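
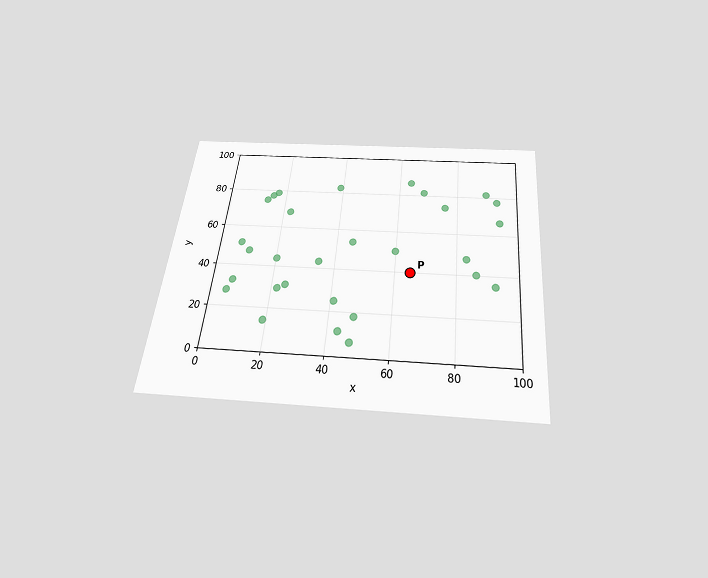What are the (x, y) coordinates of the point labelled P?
(65, 40)

The chart is tilted about 6° clockwise and viewed slightly from below. Following the gridlines from P to each axis, P sits at (65, 40).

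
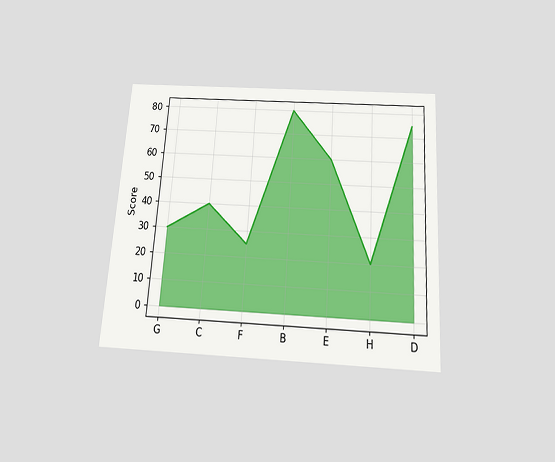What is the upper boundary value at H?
The chart is tilted about 4° clockwise and viewed slightly from below. At H the upper boundary is at 20.

20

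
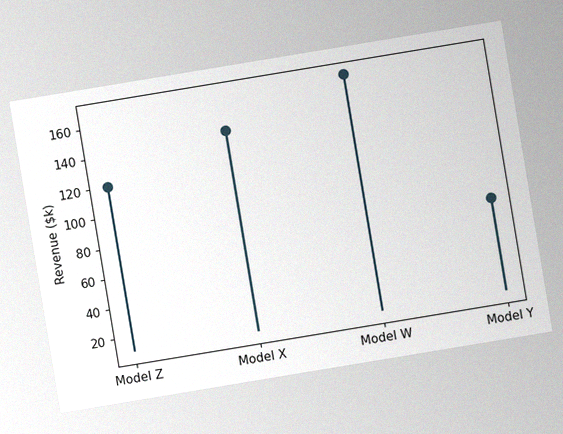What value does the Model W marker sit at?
$168k

The chart is tilted about 9° counter-clockwise, with some photo noise. The Model W marker sits at $168k.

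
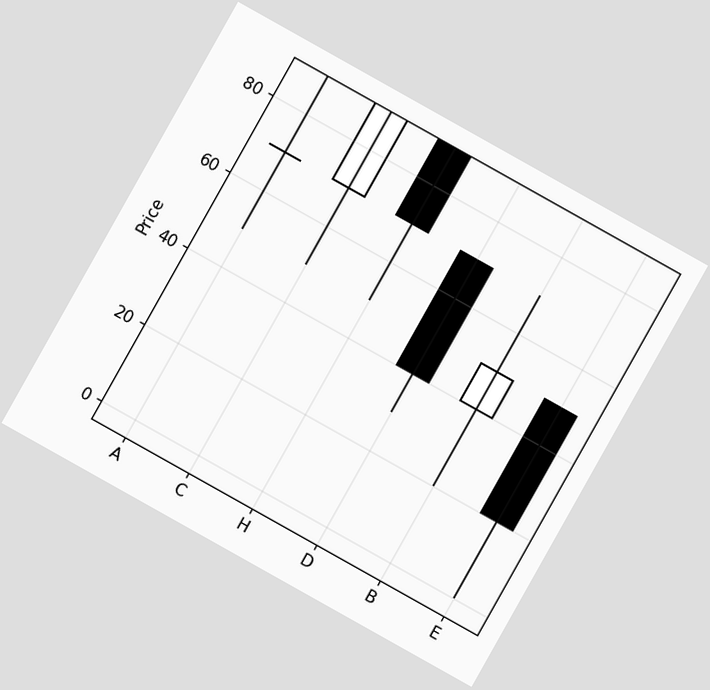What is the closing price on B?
50

The chart is tilted about 29° clockwise. The B candle closes at 50.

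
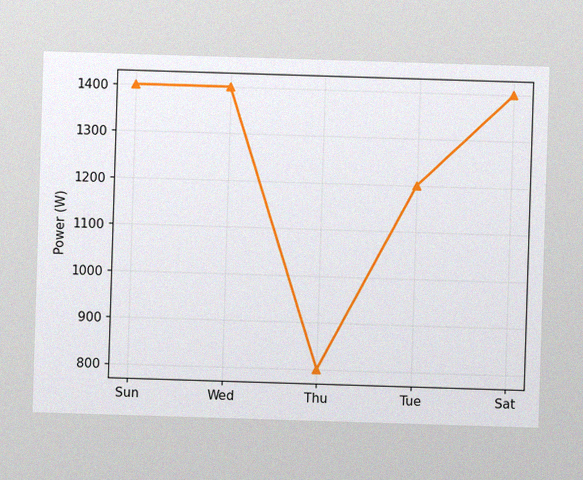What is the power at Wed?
The image has some photo noise and uneven lighting. At Wed, the line is at 1400W.

1400W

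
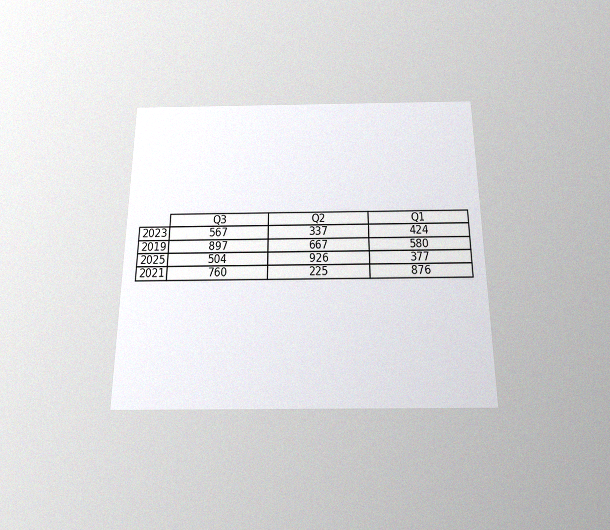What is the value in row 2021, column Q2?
The chart is viewed slightly from below, with some photo noise. The (2021, Q2) cell reads 225.

225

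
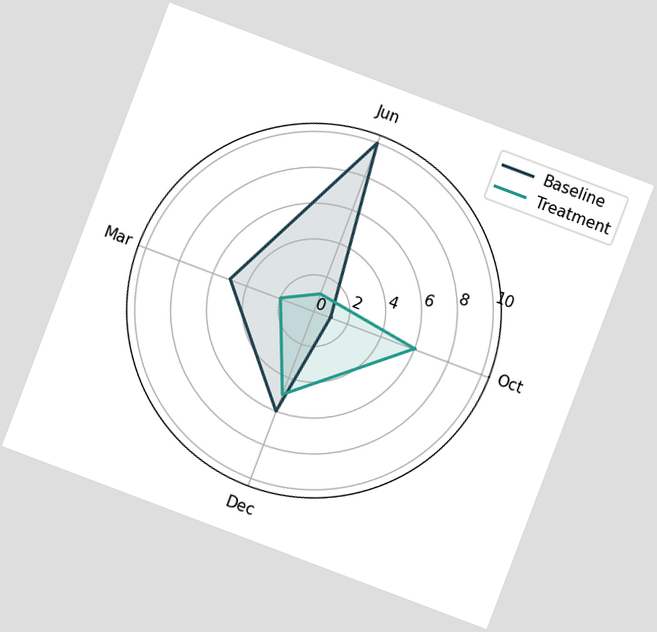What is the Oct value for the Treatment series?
6

The chart is tilted about 21° clockwise. On the Oct axis, Treatment reaches 6.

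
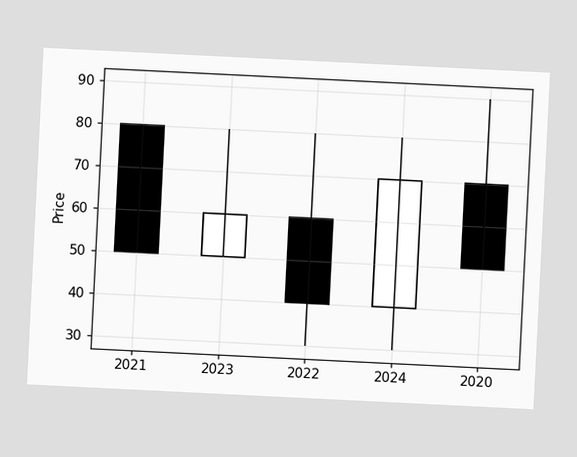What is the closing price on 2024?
The chart is tilted about 3° clockwise. The 2024 candle closes at 70.

70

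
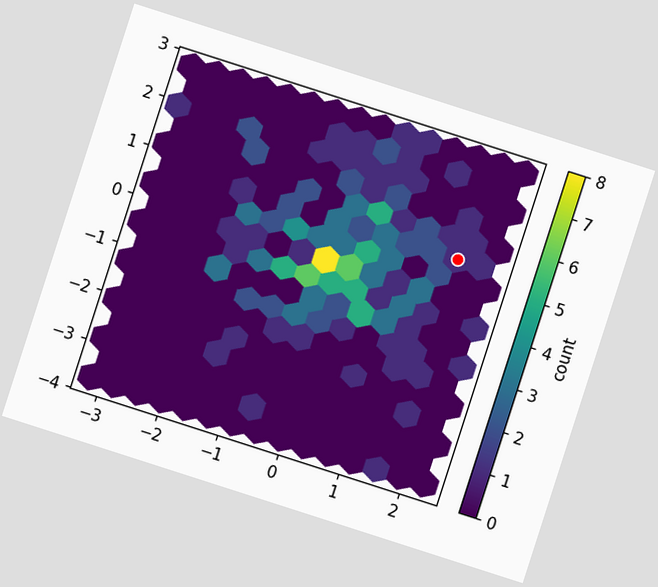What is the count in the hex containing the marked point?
1

The chart is tilted about 18° clockwise. The marked hex reads 1 on the colorbar.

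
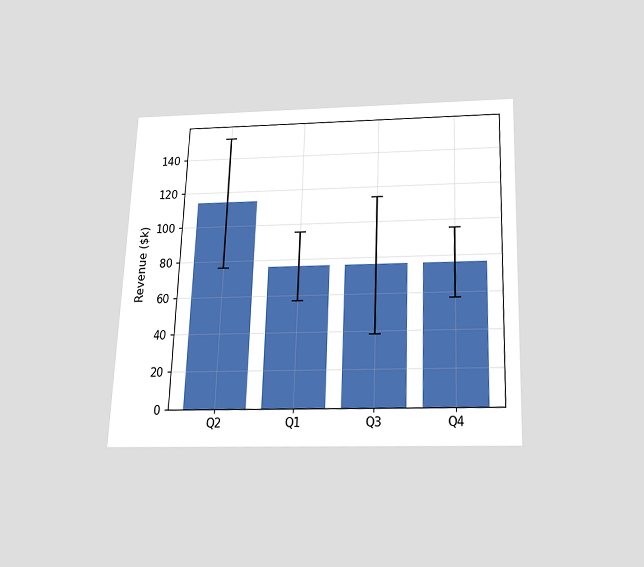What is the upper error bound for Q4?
$95k

The chart is tilted about 2° clockwise and viewed slightly from below. The Q4 bar's upper whisker reaches $95k.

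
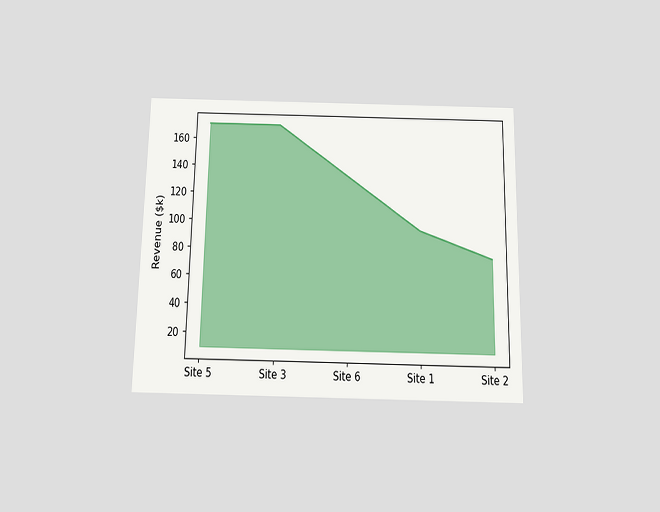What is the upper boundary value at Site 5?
The chart is viewed slightly from below. At Site 5 the upper boundary is at $171k.

$171k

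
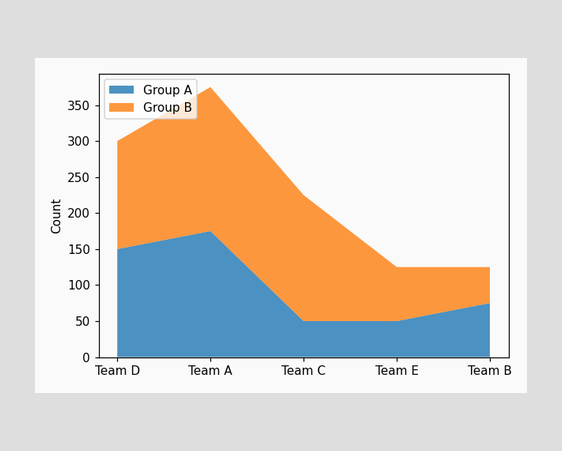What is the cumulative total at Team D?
The stacked total at Team D reaches 300.

300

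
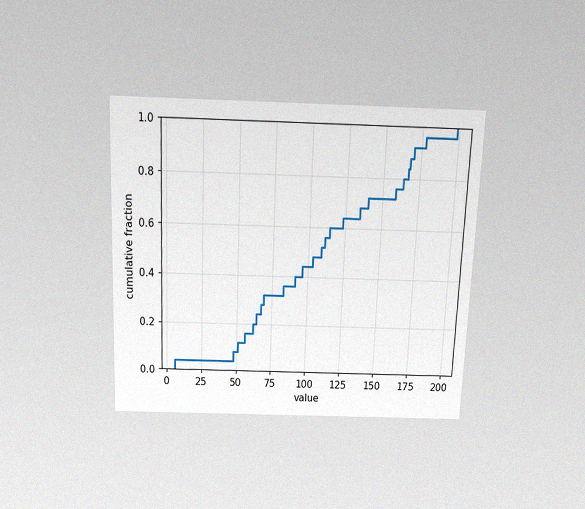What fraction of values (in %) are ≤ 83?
The chart is tilted about 2° clockwise and viewed slightly from above, with some photo noise. At x=83 the ECDF step is at 36%.

36%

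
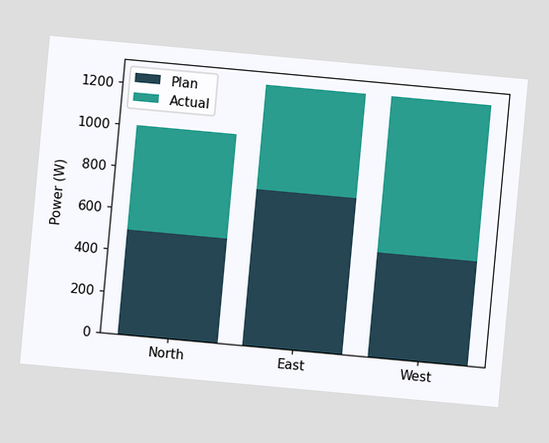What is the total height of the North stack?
The chart is tilted about 5° clockwise. The North stack's top reaches 1000W on the y-axis.

1000W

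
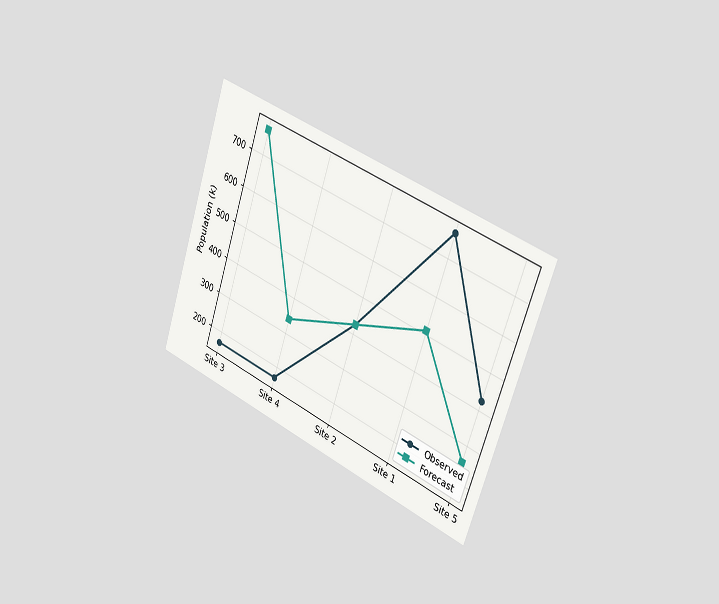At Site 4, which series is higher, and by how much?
Forecast, by 170k

The chart is tilted about 19° clockwise and viewed slightly from the right. At Site 4, Forecast sits above the other line by 170k.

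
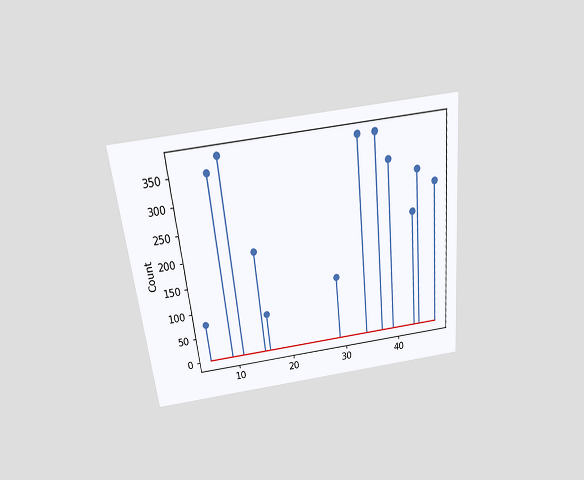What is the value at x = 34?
The chart is tilted about 6° counter-clockwise and viewed slightly from above. The stem at x=34 reaches 375.

375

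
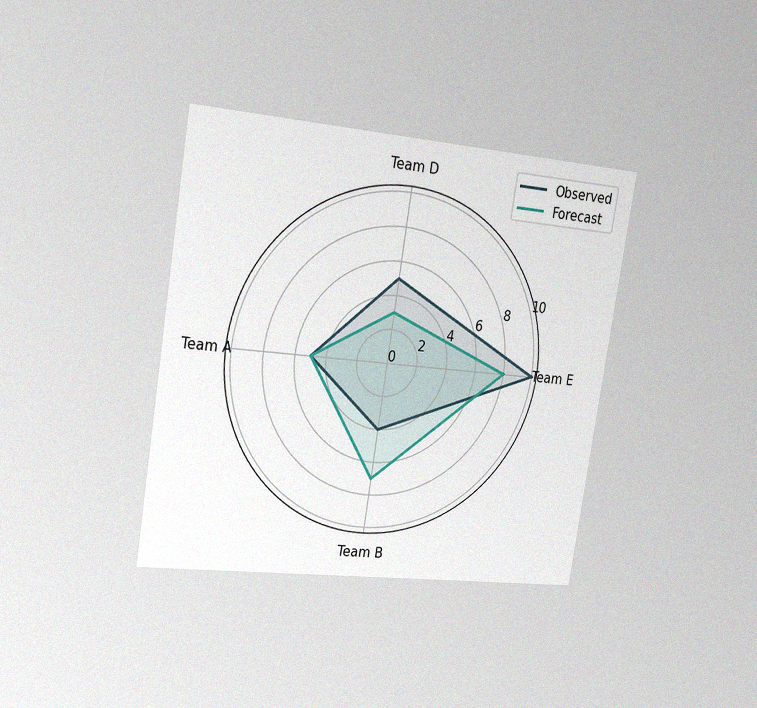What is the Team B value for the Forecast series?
The chart is tilted about 9° clockwise and viewed slightly from the left, with some photo noise. On the Team B axis, Forecast reaches 7.

7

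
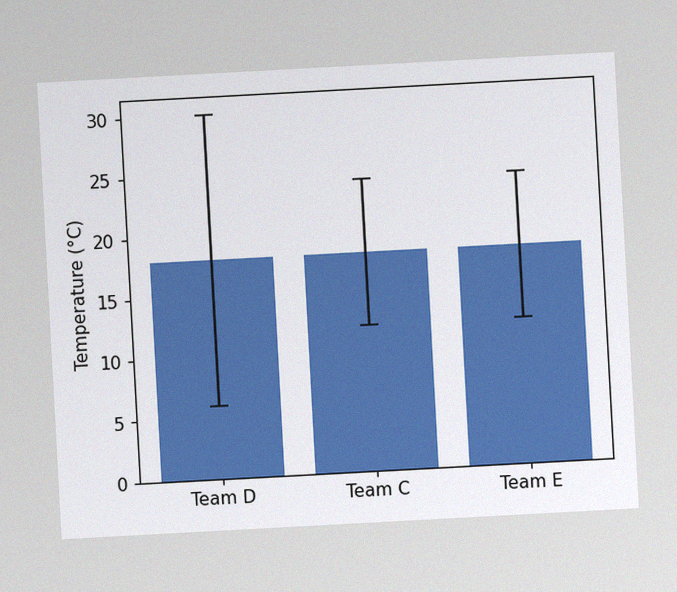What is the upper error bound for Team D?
The chart is tilted about 3° counter-clockwise, with some photo noise. The Team D bar's upper whisker reaches 30°C.

30°C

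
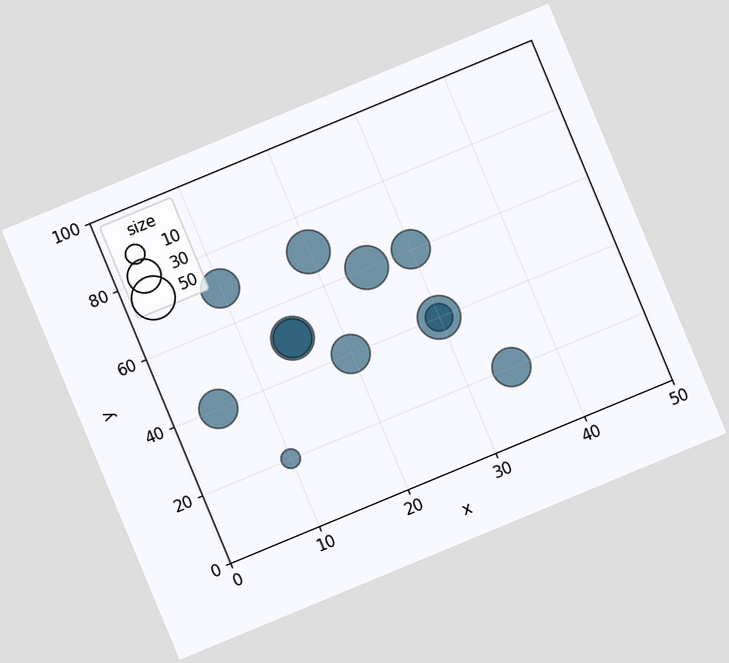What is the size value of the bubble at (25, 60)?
50

The chart is tilted about 23° counter-clockwise. Matching the bubble at (25, 60) against the size legend gives 50.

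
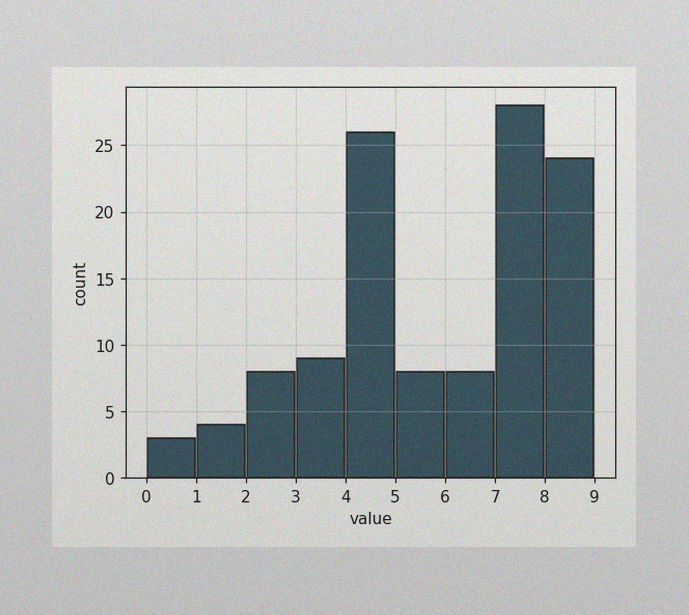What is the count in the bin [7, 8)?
28

The image has some photo noise and uneven lighting. The [7, 8) bin has height 28.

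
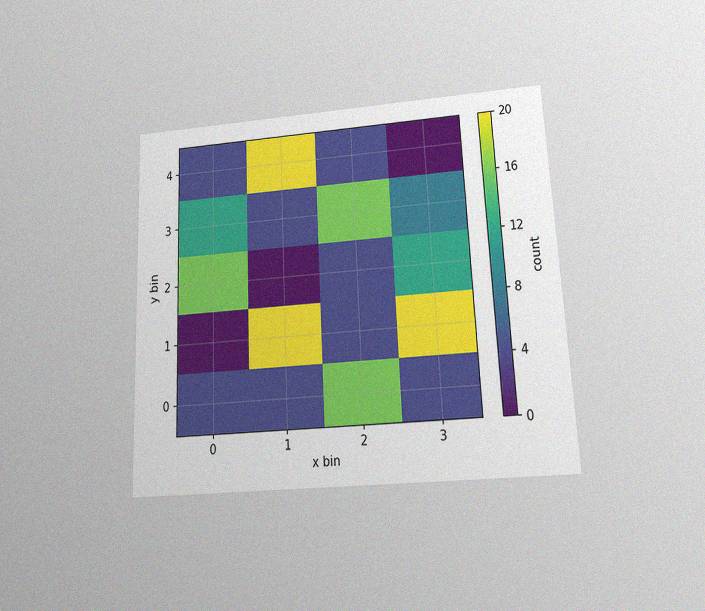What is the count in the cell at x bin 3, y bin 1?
20

The chart is tilted about 3° counter-clockwise and viewed slightly from below, with some photo noise. Matching the cell (3, 1) against the colorbar gives 20.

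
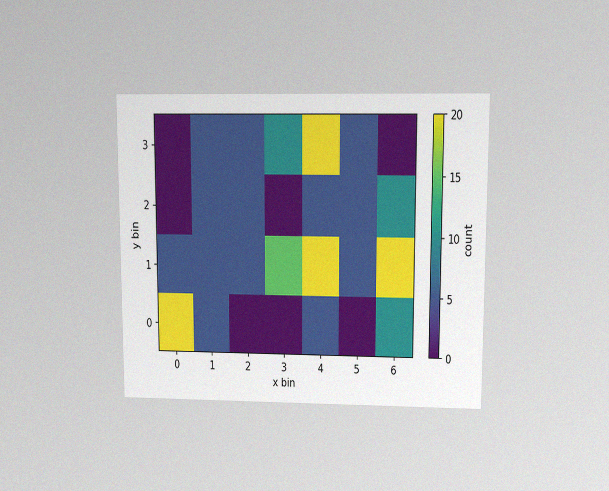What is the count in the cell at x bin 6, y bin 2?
The chart is viewed at a slight angle, with some photo noise. Matching the cell (6, 2) against the colorbar gives 10.

10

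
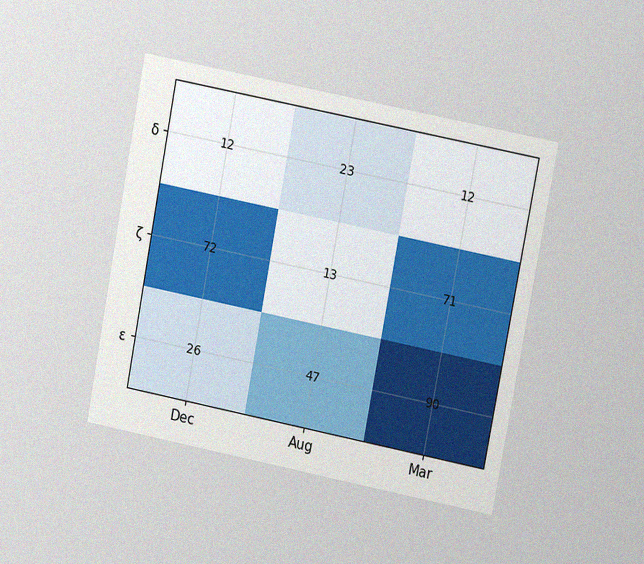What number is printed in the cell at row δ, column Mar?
The chart is tilted about 11° clockwise and viewed at a slight angle, with some photo noise. The (δ, Mar) cell reads 12.

12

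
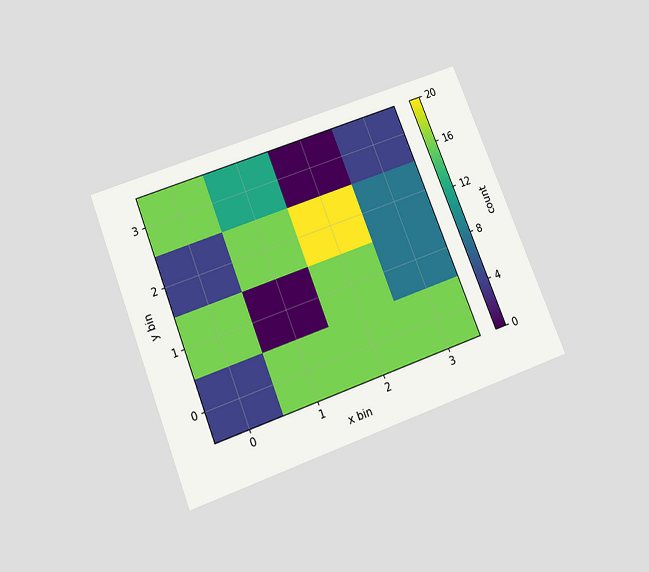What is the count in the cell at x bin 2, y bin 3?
0

The chart is tilted about 21° counter-clockwise and viewed slightly from below. Matching the cell (2, 3) against the colorbar gives 0.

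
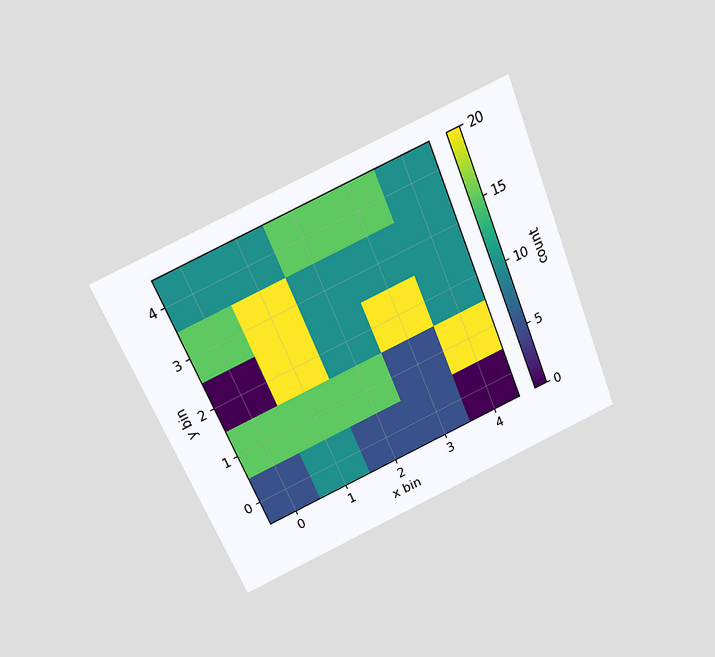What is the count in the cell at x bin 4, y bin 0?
0

The chart is tilted about 23° counter-clockwise and viewed slightly from above. Matching the cell (4, 0) against the colorbar gives 0.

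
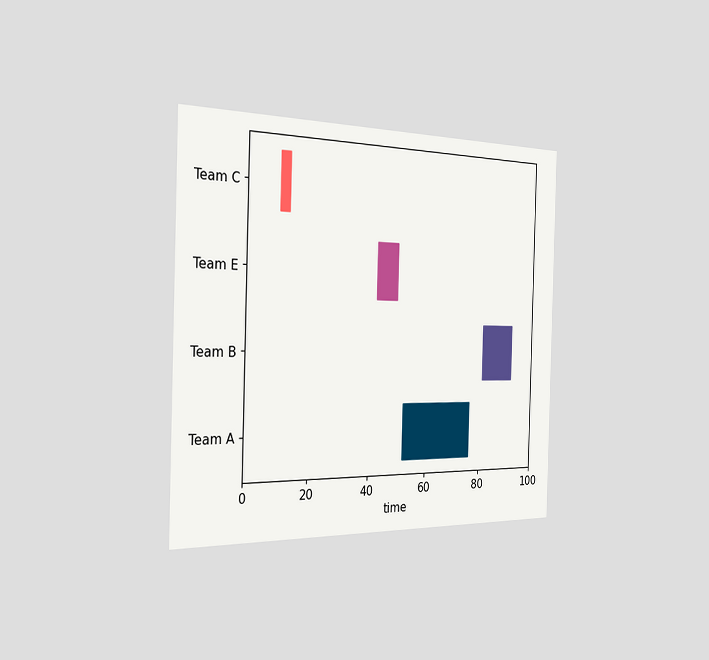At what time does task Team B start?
The chart is viewed slightly from the left. The Team B bar begins at t=81.

81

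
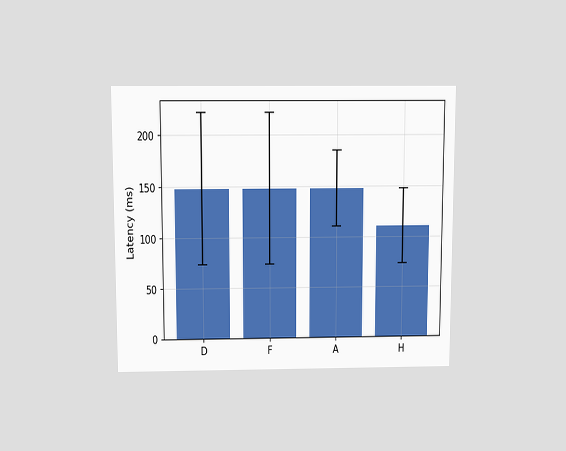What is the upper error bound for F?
222ms

The chart is viewed slightly from above. The F bar's upper whisker reaches 222ms.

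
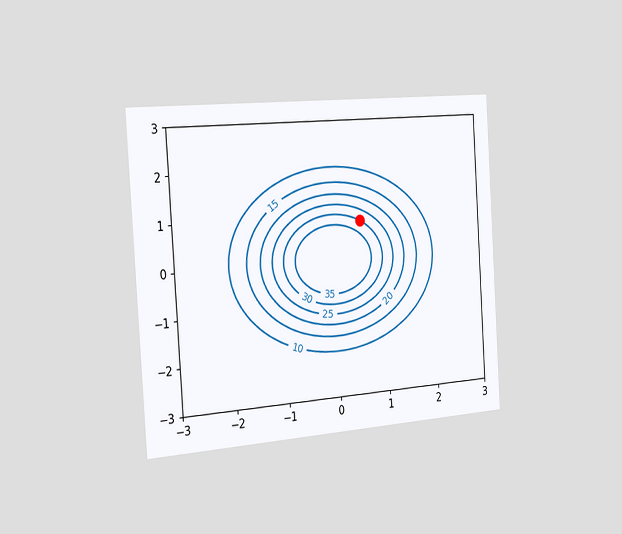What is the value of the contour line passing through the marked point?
30

The chart is tilted about 4° counter-clockwise and viewed slightly from the left. The marked point sits on the contour labelled 30.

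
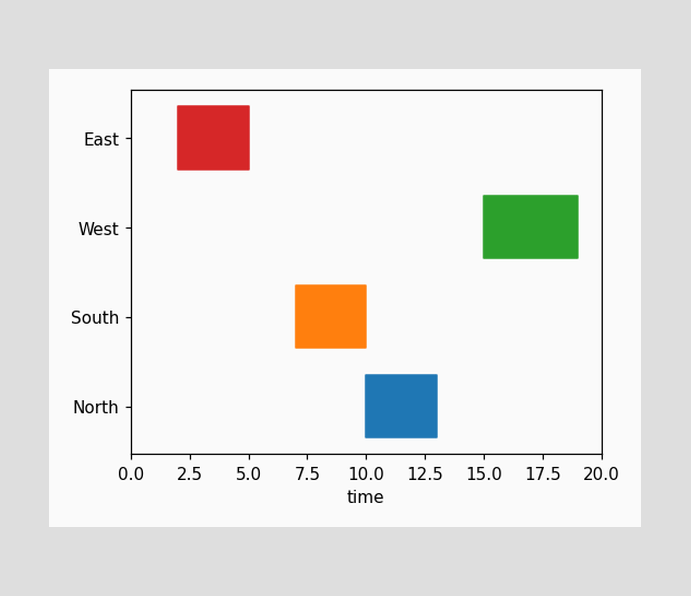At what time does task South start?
The South bar begins at t=7.

7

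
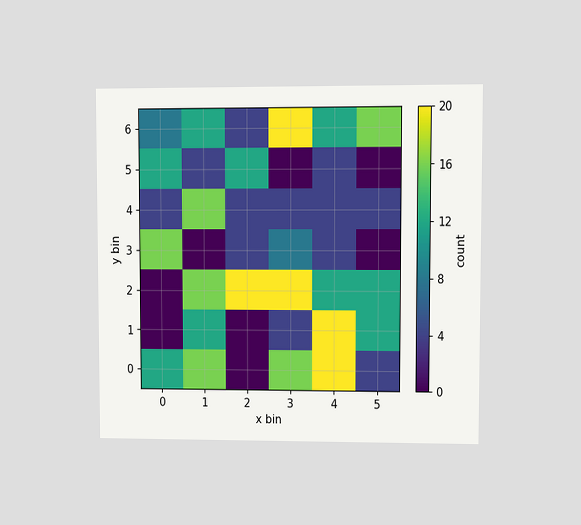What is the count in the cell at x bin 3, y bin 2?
The chart is viewed at a slight angle. Matching the cell (3, 2) against the colorbar gives 20.

20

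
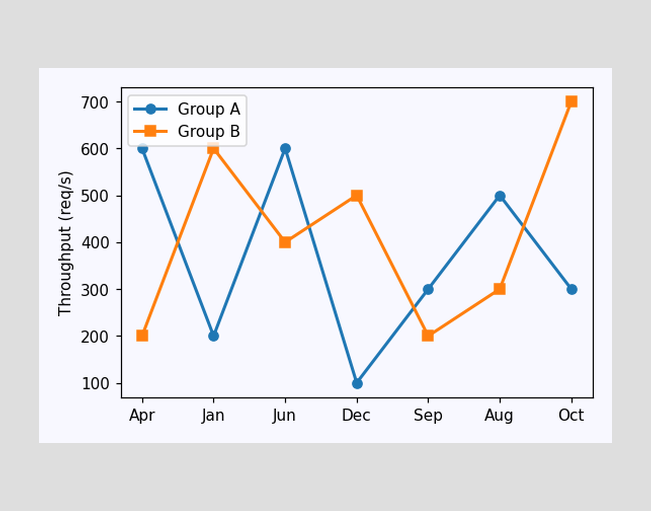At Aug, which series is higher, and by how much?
Group A, by 200req/s

At Aug, Group A sits above the other line by 200req/s.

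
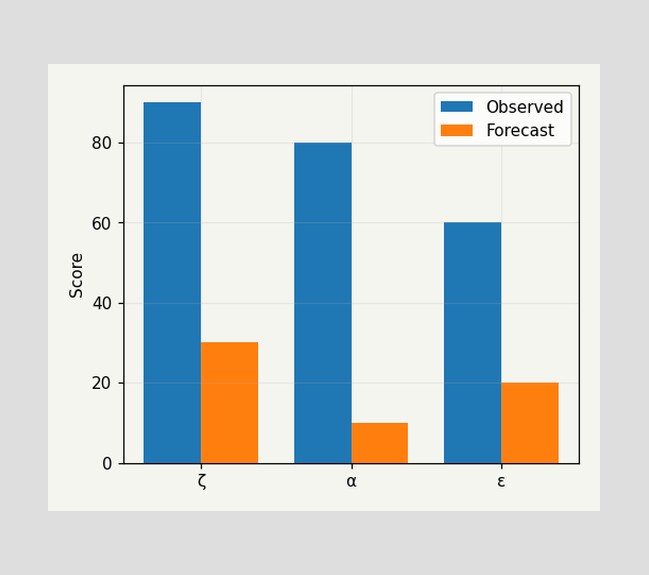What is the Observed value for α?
80

The Observed bar at α reaches 80 on the y-axis.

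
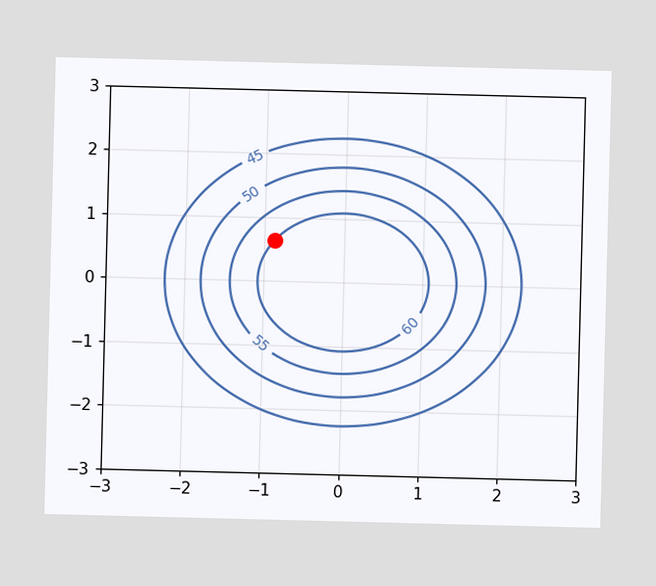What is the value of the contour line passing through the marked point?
The marked point sits on the contour labelled 60.

60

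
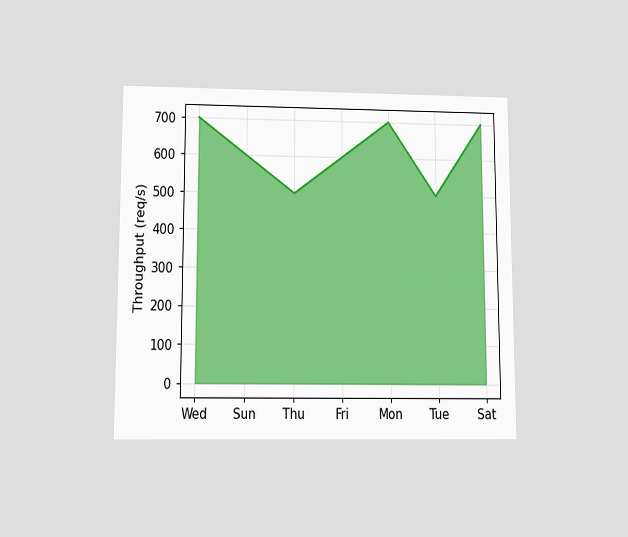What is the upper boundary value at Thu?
The chart is viewed slightly from below. At Thu the upper boundary is at 500req/s.

500req/s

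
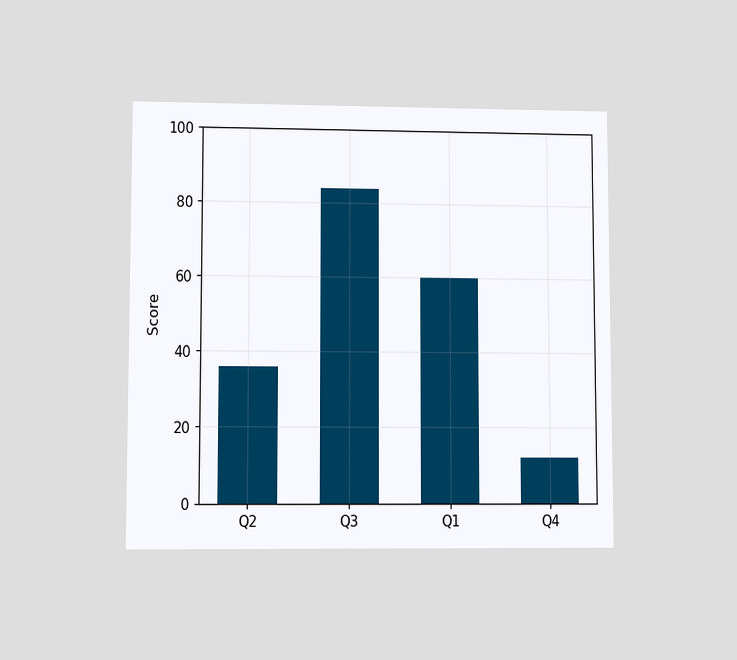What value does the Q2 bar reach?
36

The chart is viewed at a slight angle. Reading along the chart's y-axis, the Q2 bar reaches 36.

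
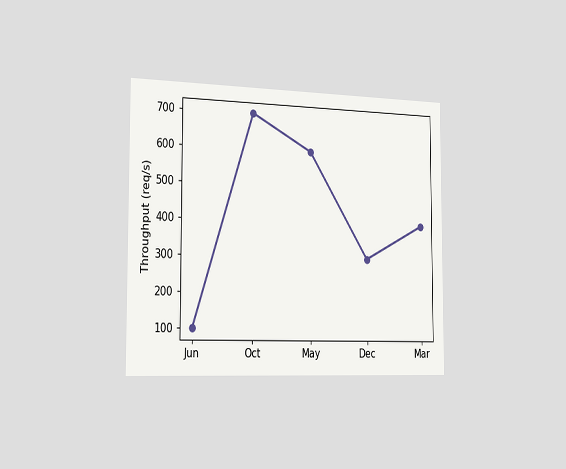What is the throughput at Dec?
The chart is viewed slightly from the left. At Dec, the line is at 300req/s.

300req/s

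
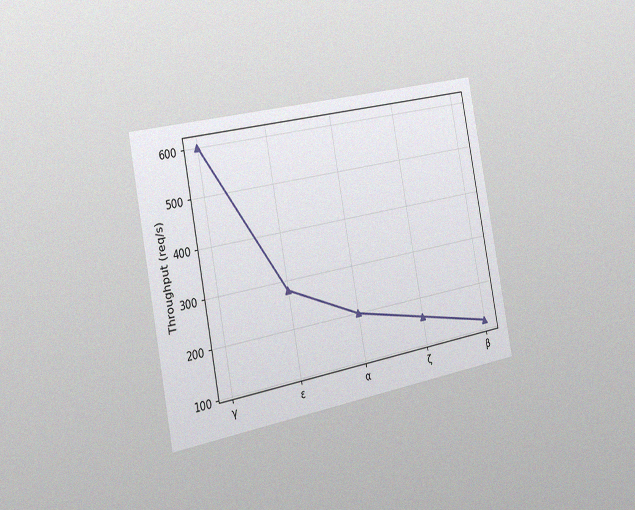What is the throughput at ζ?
160req/s

The chart is tilted about 11° counter-clockwise and viewed slightly from the left, with some photo noise. At ζ, the line is at 160req/s.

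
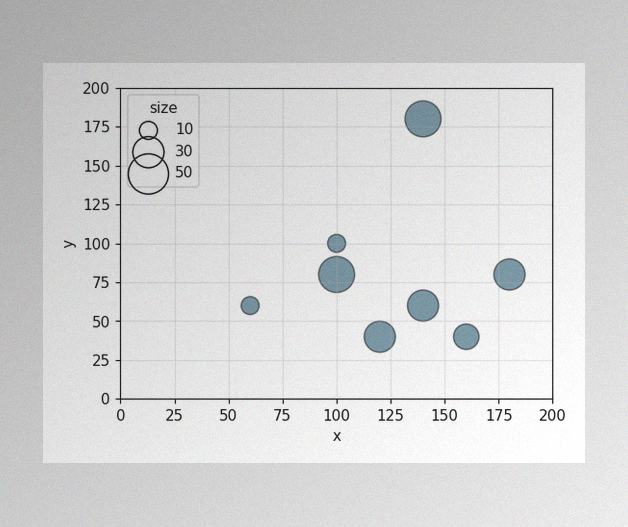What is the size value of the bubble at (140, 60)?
The image has some photo noise and uneven lighting. Matching the bubble at (140, 60) against the size legend gives 30.

30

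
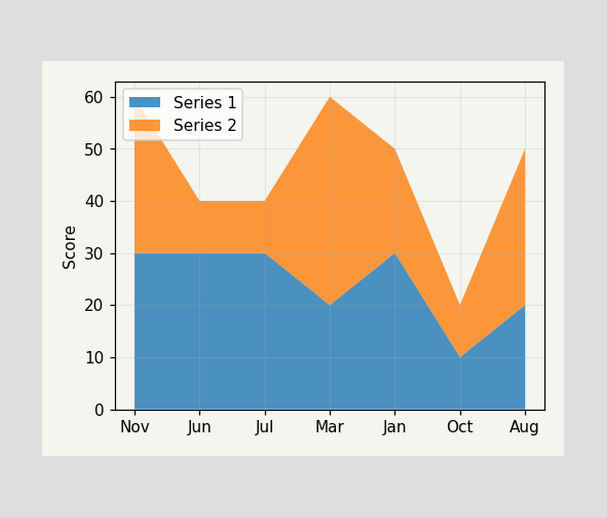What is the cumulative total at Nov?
60

The stacked total at Nov reaches 60.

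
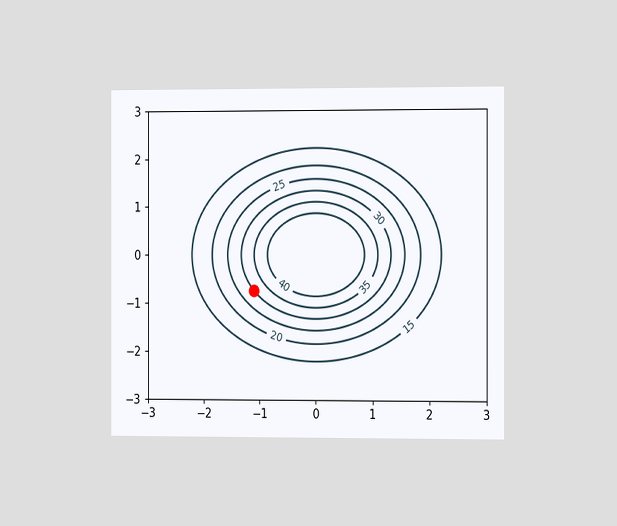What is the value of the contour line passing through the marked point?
30

The chart is viewed slightly from the right. The marked point sits on the contour labelled 30.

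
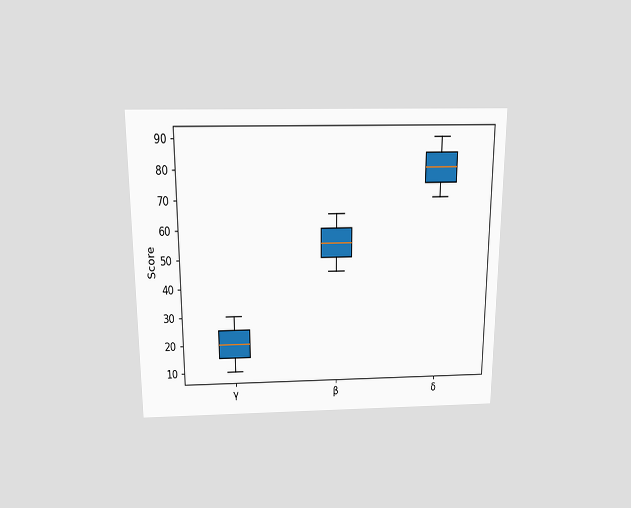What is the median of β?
The chart is viewed slightly from above. The median line in the β box sits at 55.

55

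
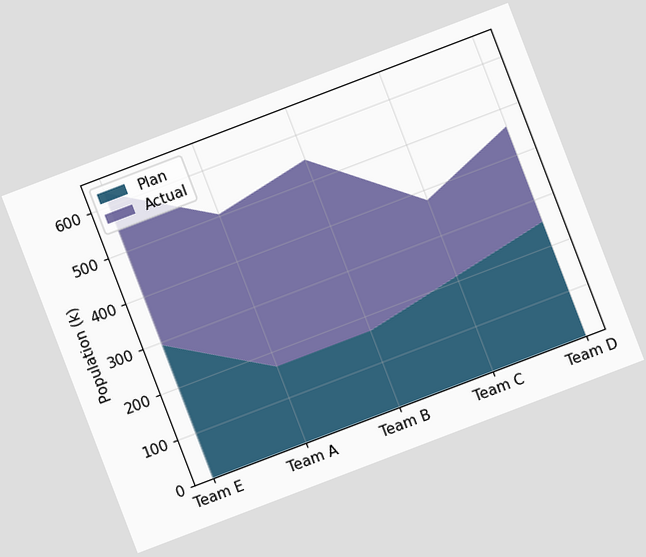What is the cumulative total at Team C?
The chart is tilted about 21° counter-clockwise. The stacked total at Team C reaches 378k.

378k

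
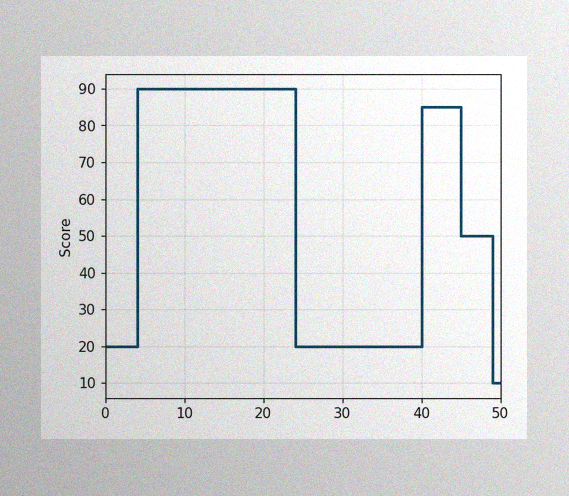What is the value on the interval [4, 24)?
90

The image has some photo noise and uneven lighting. On [4, 24) the step sits at 90.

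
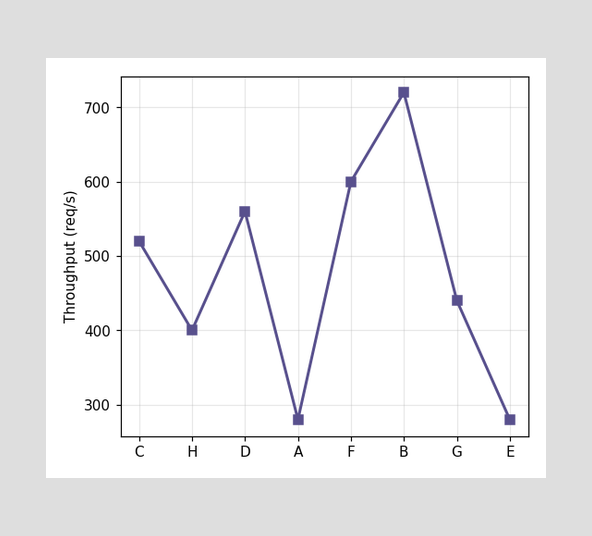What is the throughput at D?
At D, the line is at 560req/s.

560req/s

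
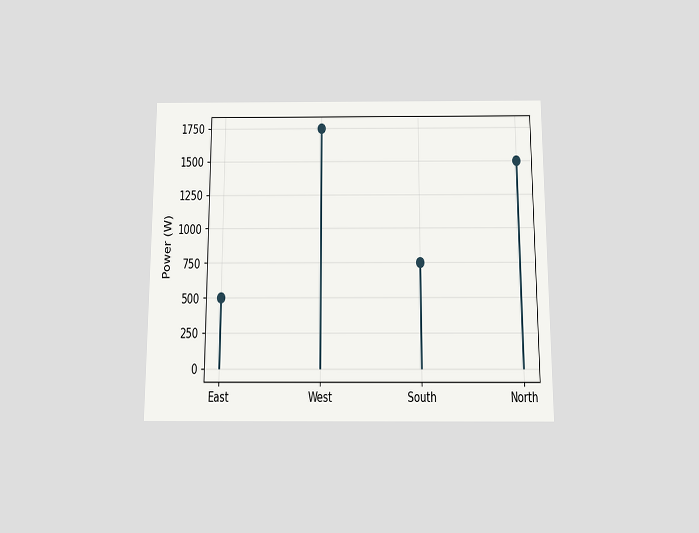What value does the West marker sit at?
1750W

The chart is viewed slightly from below. The West marker sits at 1750W.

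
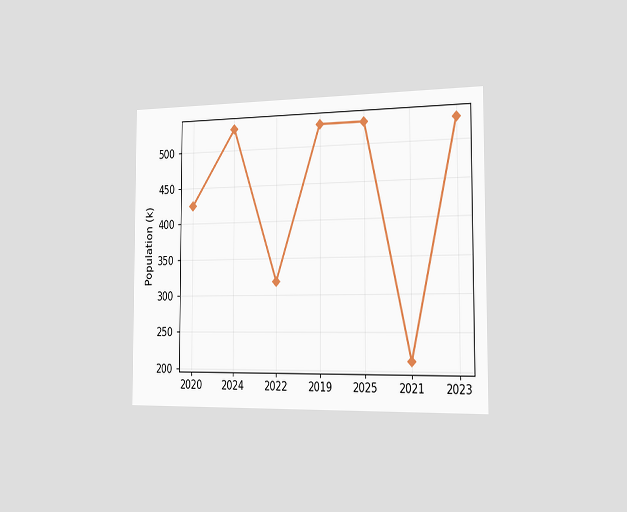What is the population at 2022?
The chart is viewed slightly from the right. At 2022, the line is at 318k.

318k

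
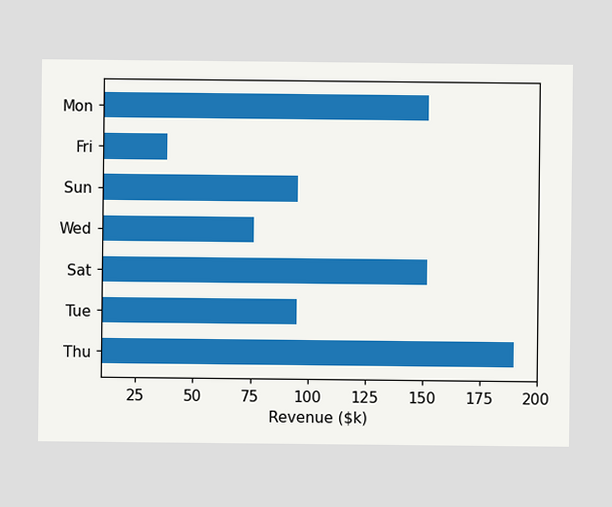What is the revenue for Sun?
Reading along the chart's x-axis, the Sun bar reaches $95k.

$95k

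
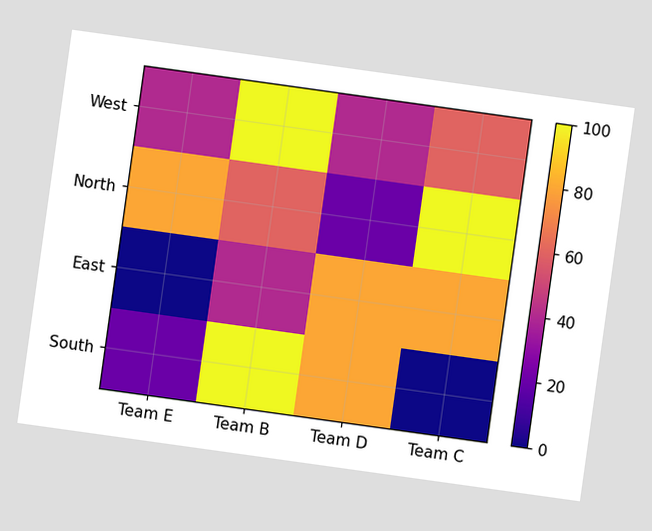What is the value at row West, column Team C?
The chart is tilted about 8° clockwise. Matching cell (West, Team C) against the colorbar gives 60.

60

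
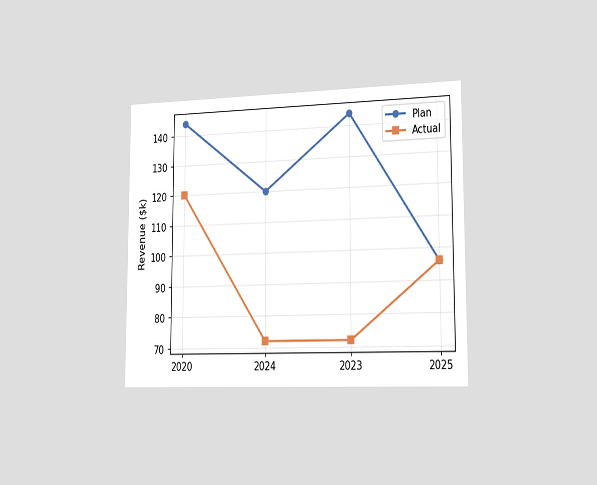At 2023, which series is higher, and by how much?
Plan, by $72k

The chart is viewed slightly from the right. At 2023, Plan sits above the other line by $72k.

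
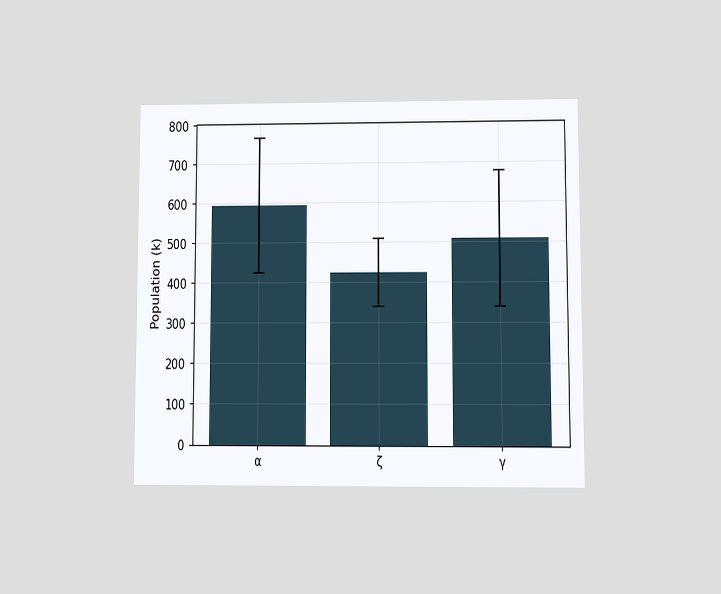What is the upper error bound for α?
765k

The chart is viewed at a slight angle. The α bar's upper whisker reaches 765k.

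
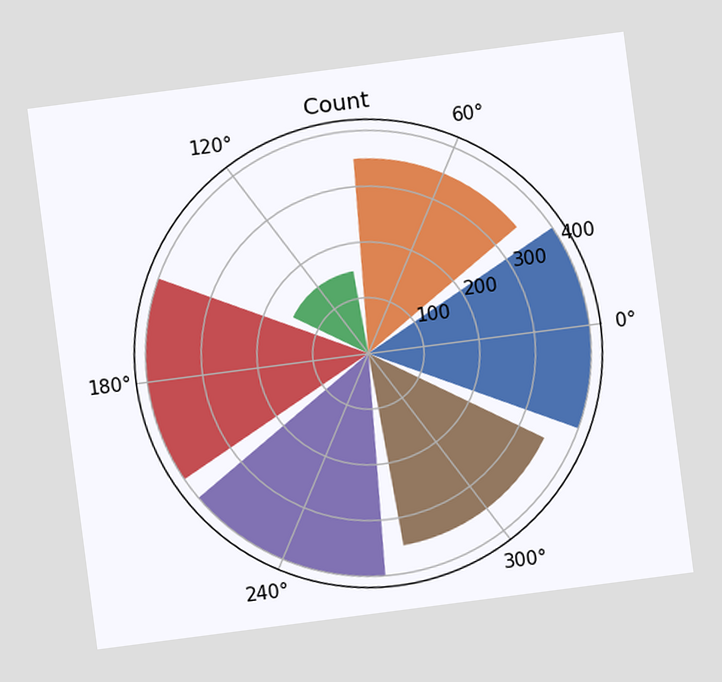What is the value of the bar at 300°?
350

The chart is tilted about 7° counter-clockwise. The bar at 300° reaches 350 on the radial axis.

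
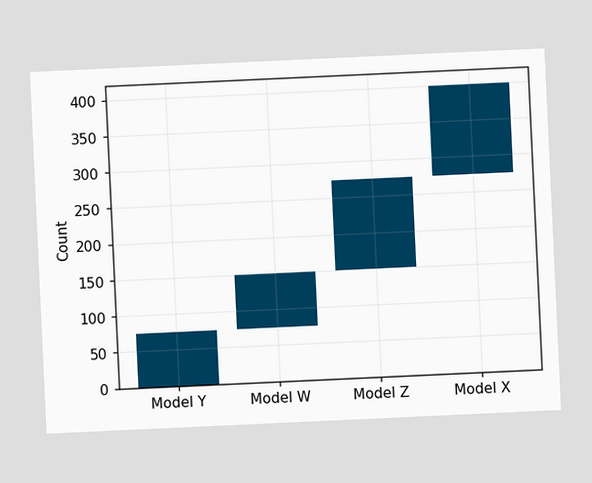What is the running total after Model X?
400

The chart is tilted about 3° counter-clockwise. After Model X the running total reaches 400.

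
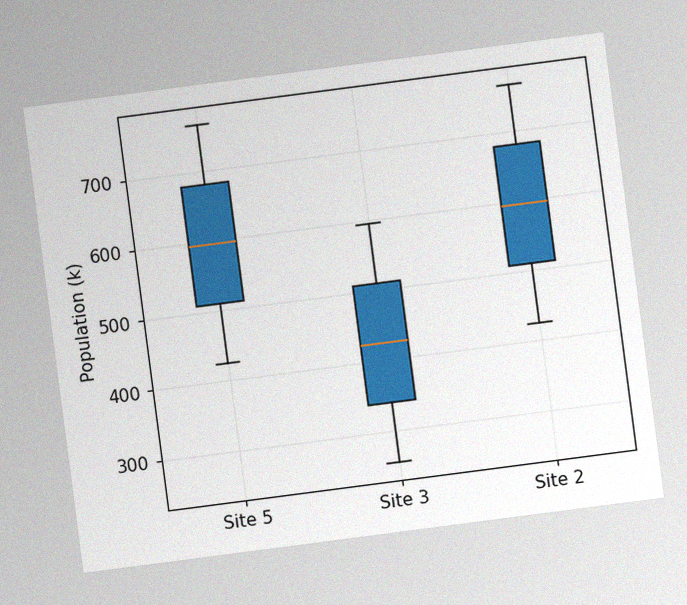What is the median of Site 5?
The chart is tilted about 7° counter-clockwise, with some photo noise. The median line in the Site 5 box sits at 595k.

595k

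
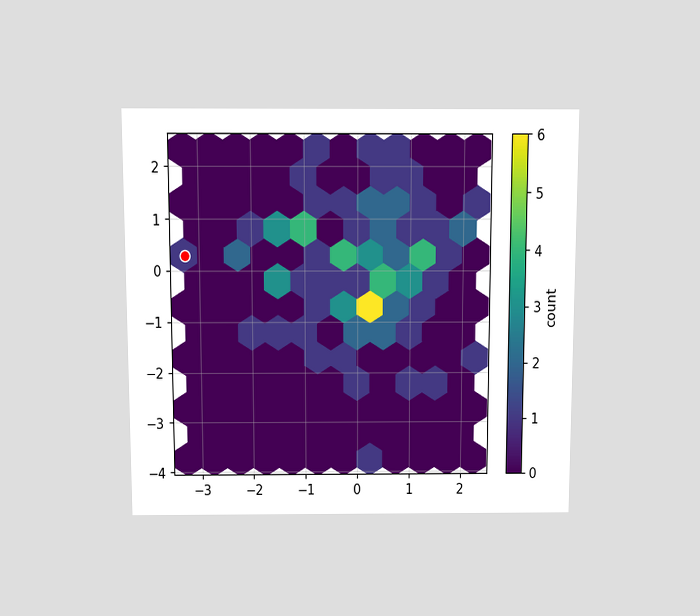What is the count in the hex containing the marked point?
1

The chart is viewed slightly from above. The marked hex reads 1 on the colorbar.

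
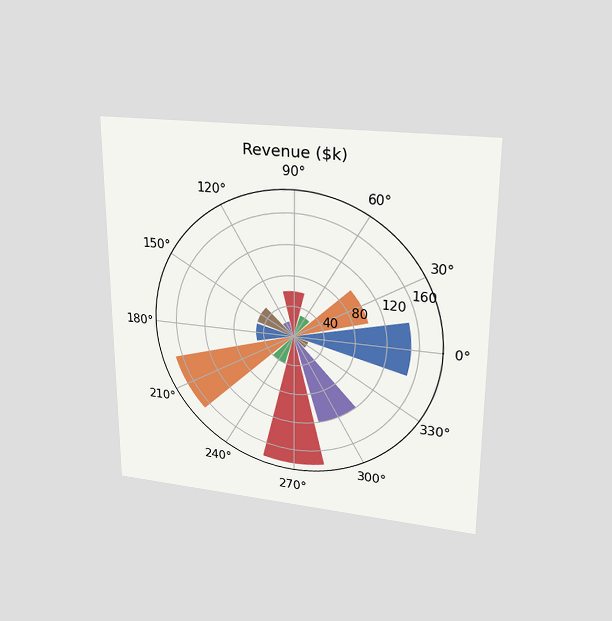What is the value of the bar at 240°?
The chart is viewed at a slight angle. The bar at 240° reaches $40k on the radial axis.

$40k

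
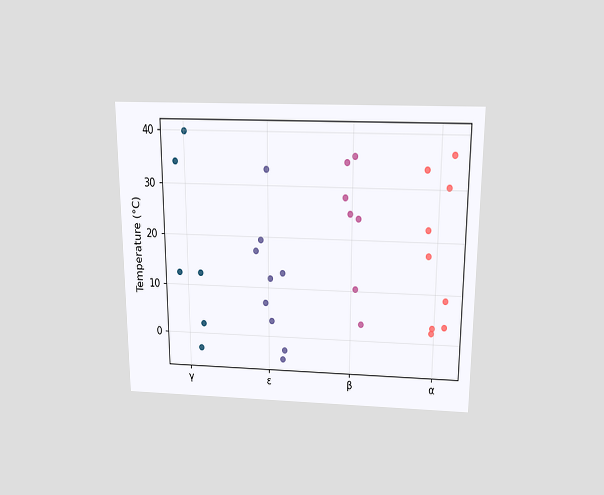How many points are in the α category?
9

The chart is viewed slightly from above. Counting the markers in the α column gives 9.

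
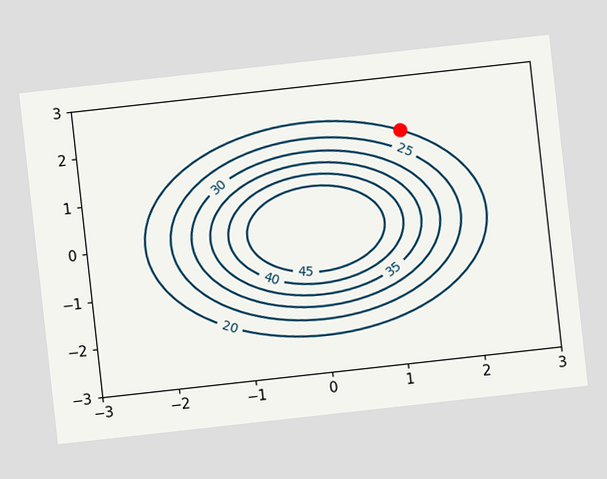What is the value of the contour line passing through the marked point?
The chart is tilted about 6° counter-clockwise. The marked point sits on the contour labelled 20.

20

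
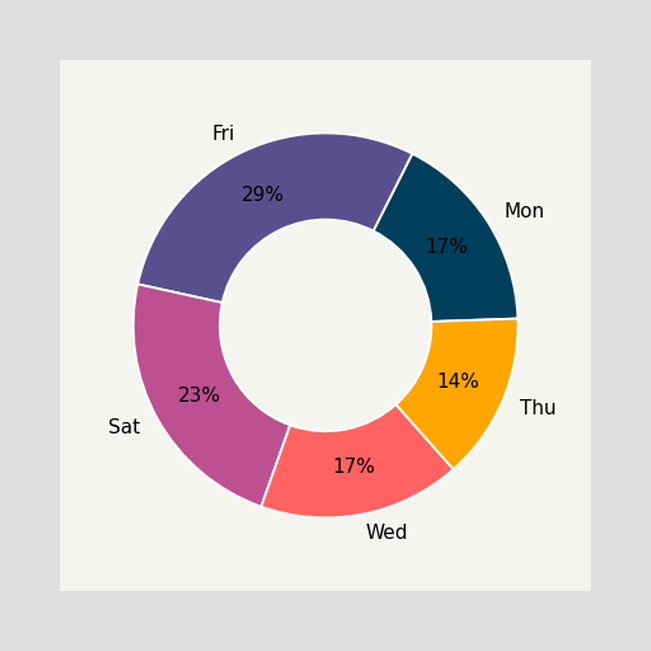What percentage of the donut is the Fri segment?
29%

The Fri segment takes up 29% of the ring.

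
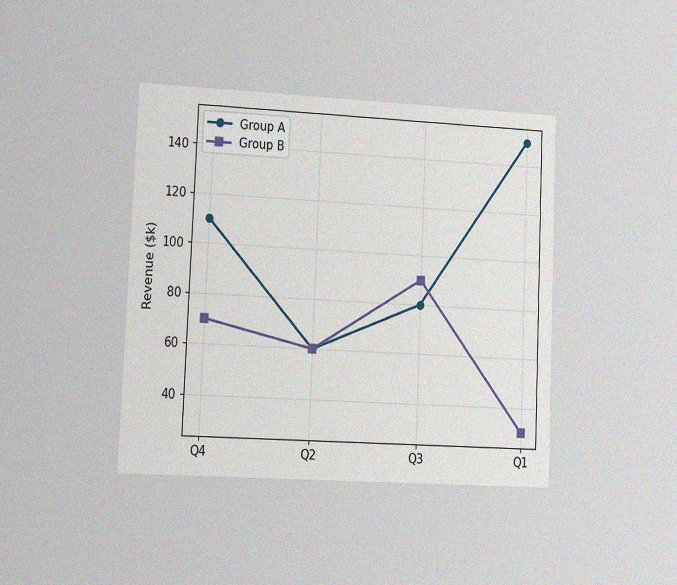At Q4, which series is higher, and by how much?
The chart is tilted about 2° clockwise and viewed at a slight angle, with some photo noise. At Q4, Group A sits above the other line by $40k.

Group A, by $40k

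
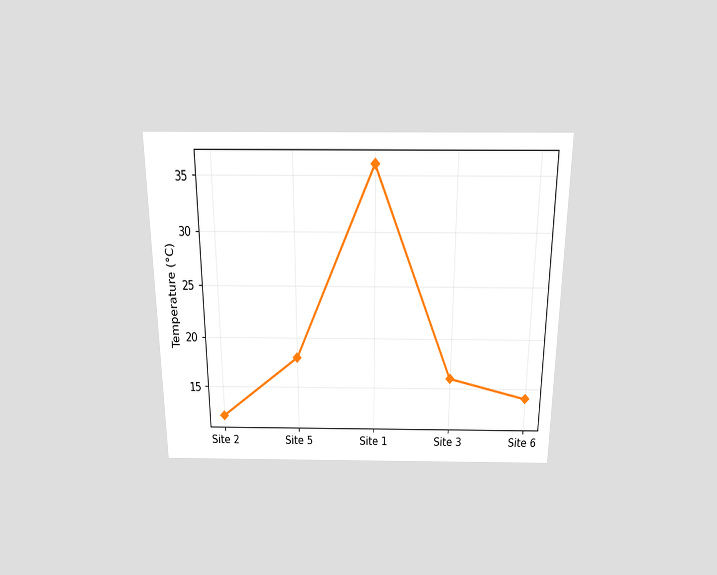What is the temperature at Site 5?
The chart is viewed slightly from above. At Site 5, the line is at 18°C.

18°C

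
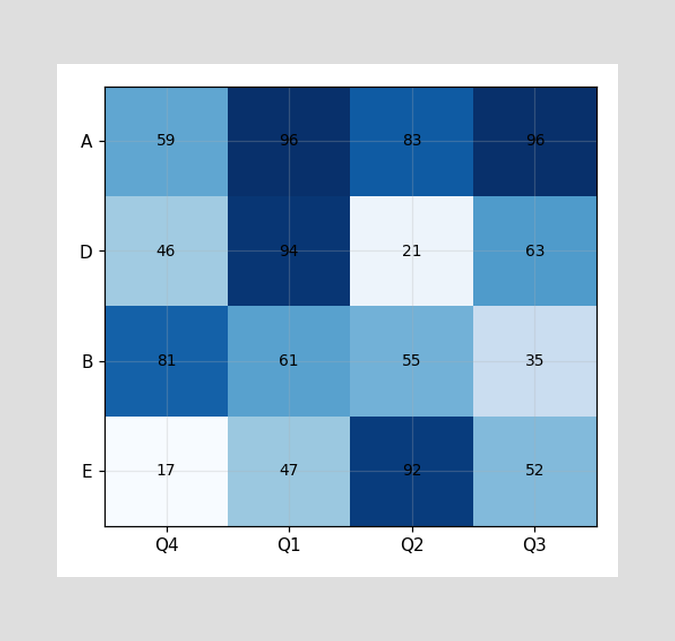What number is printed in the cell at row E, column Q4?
The (E, Q4) cell reads 17.

17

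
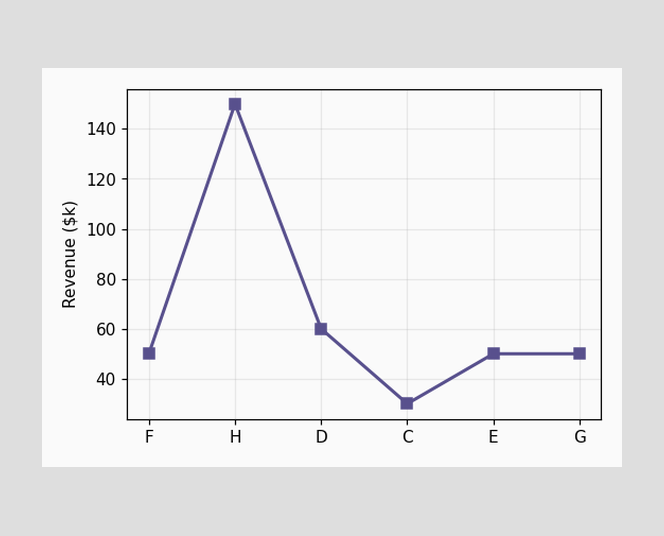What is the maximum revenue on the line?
$150k

The highest point is at H, and reading across to the y-axis gives $150k.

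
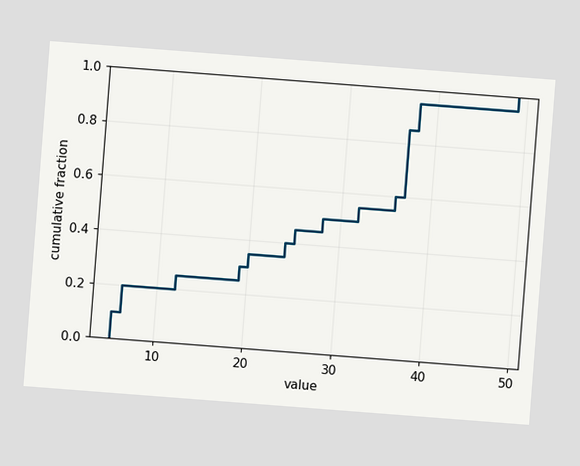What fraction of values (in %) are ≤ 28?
The chart is tilted about 4° clockwise. At x=28 the ECDF step is at 50%.

50%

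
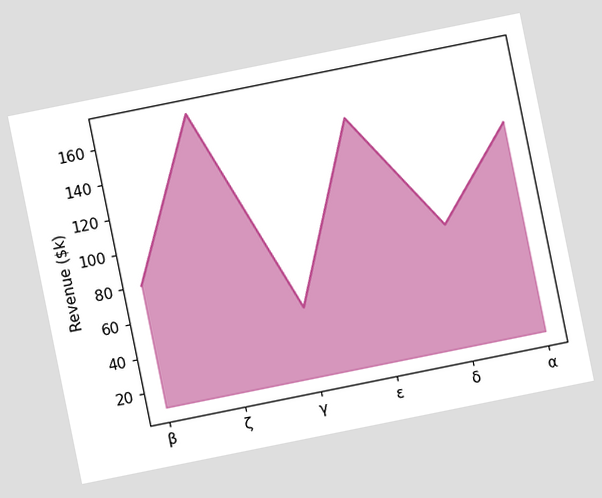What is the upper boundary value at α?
The chart is tilted about 11° counter-clockwise. At α the upper boundary is at $130k.

$130k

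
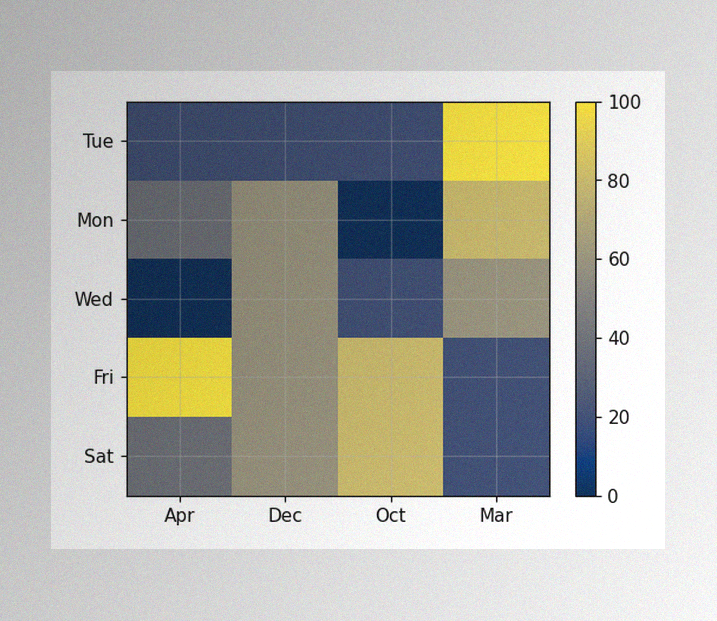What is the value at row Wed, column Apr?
The image has some photo noise and uneven lighting. Matching cell (Wed, Apr) against the colorbar gives 0.

0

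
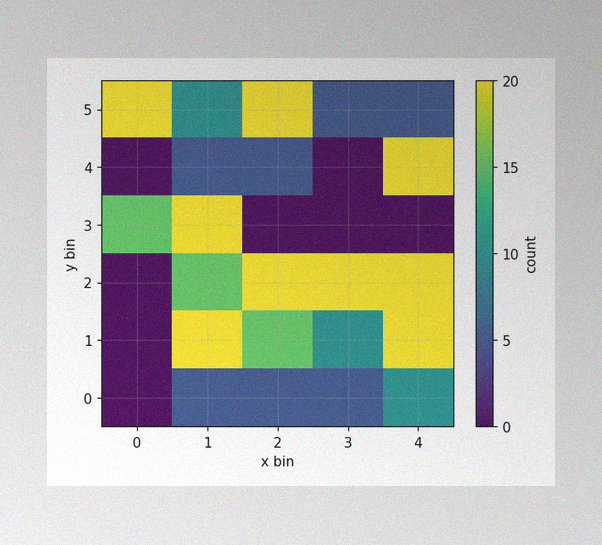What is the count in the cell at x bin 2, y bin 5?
The image has some photo noise and uneven lighting. Matching the cell (2, 5) against the colorbar gives 20.

20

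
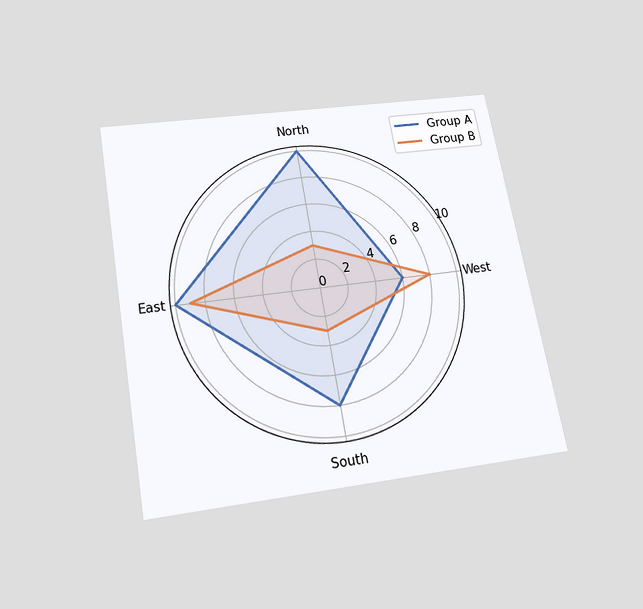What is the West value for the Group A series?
The chart is tilted about 10° counter-clockwise and viewed slightly from below. On the West axis, Group A reaches 6.

6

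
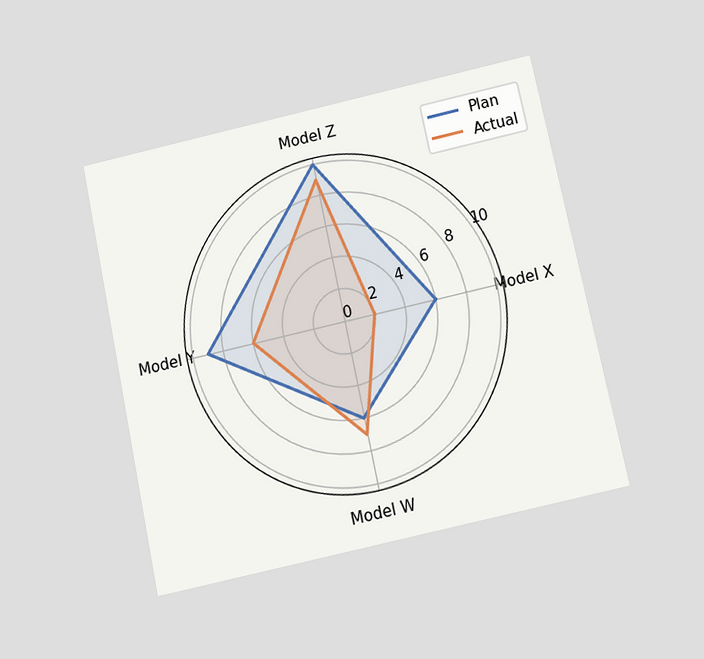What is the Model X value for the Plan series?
The chart is tilted about 12° counter-clockwise and viewed slightly from below. On the Model X axis, Plan reaches 6.

6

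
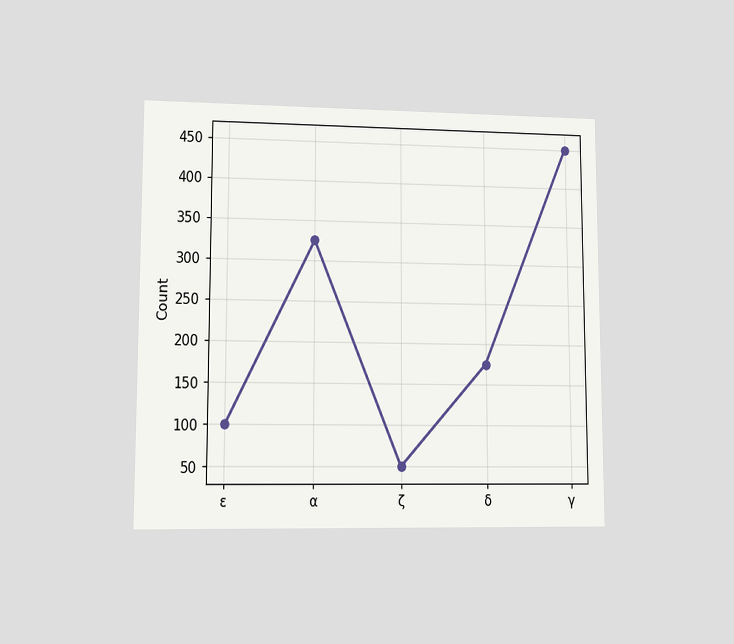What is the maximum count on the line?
450

The chart is viewed at a slight angle. The highest point is at γ, and reading across to the y-axis gives 450.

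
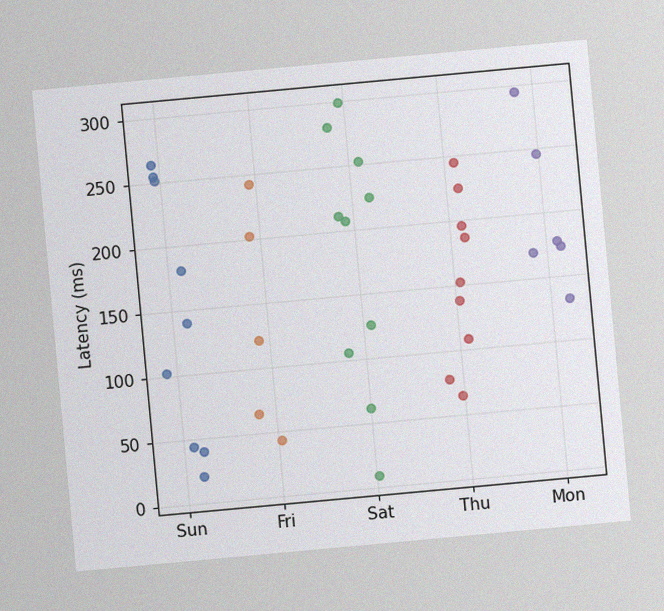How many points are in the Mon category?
The chart is tilted about 5° counter-clockwise, with some photo noise. Counting the markers in the Mon column gives 6.

6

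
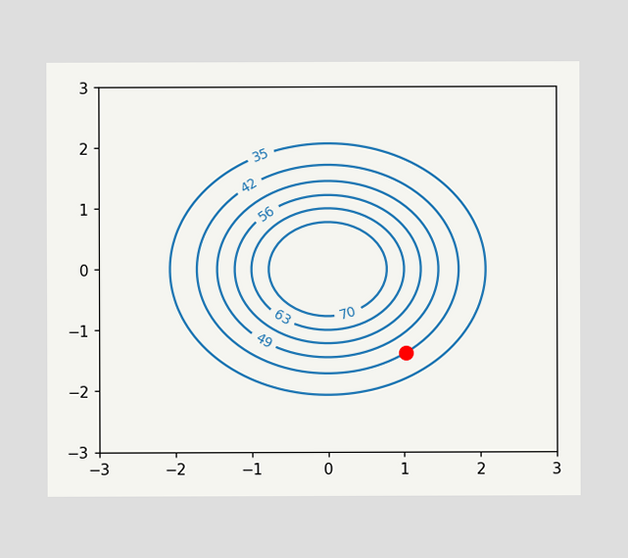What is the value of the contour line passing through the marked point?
The marked point sits on the contour labelled 42.

42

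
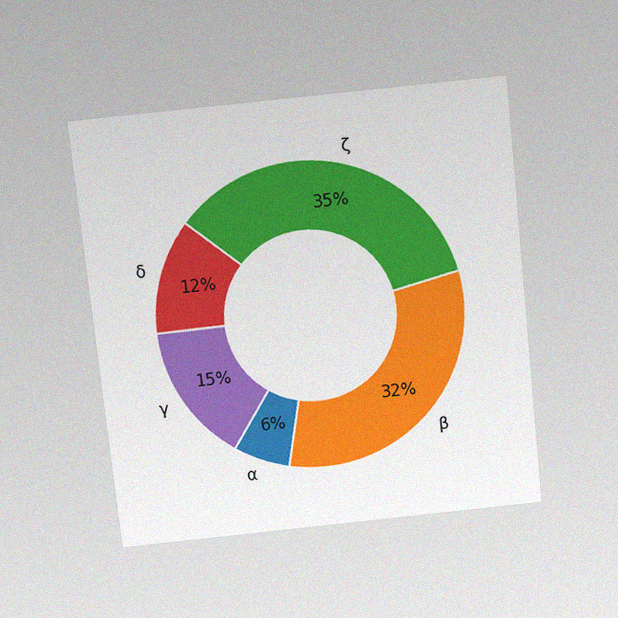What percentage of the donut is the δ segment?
12%

The chart is tilted about 6° counter-clockwise and viewed slightly from above, with some photo noise. The δ segment takes up 12% of the ring.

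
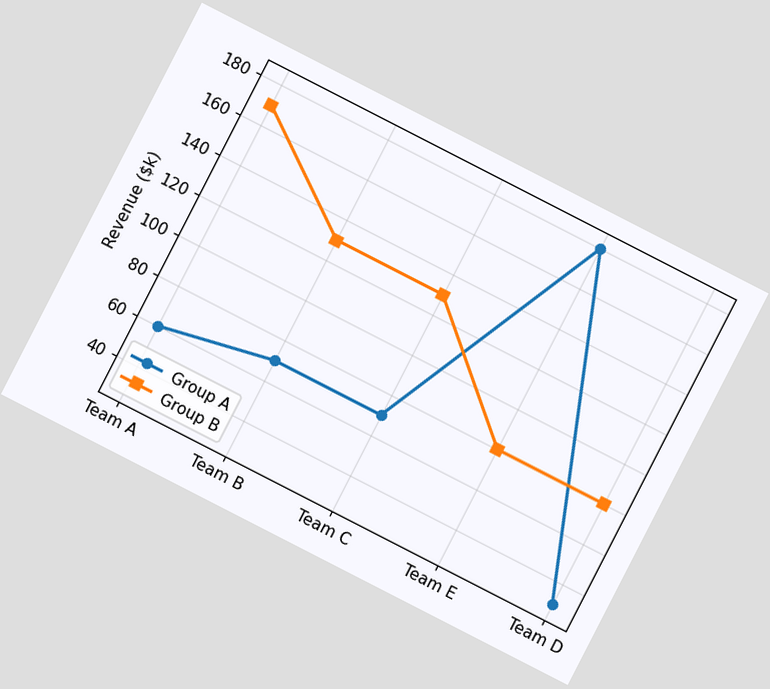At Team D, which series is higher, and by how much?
Group B, by $50k

The chart is tilted about 27° clockwise. At Team D, Group B sits above the other line by $50k.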